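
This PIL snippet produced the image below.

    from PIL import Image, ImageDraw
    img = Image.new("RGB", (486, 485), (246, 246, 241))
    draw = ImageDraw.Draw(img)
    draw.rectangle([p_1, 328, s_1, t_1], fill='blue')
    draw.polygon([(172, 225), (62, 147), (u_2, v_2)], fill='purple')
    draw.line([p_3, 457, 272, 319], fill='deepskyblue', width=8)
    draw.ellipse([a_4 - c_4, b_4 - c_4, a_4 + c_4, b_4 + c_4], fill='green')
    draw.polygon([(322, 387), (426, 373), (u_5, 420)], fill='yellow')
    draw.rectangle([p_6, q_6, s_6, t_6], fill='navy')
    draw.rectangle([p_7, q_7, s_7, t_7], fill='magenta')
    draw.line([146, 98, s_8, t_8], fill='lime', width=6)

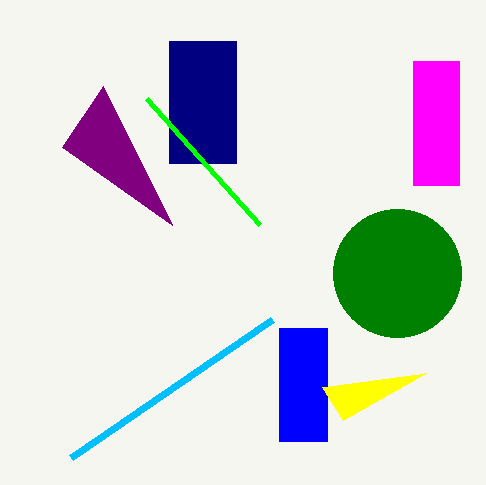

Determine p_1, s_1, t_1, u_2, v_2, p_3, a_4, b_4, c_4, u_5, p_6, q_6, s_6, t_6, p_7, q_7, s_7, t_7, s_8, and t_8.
p_1 = 279, s_1 = 327, t_1 = 441, u_2 = 103, v_2 = 86, p_3 = 71, a_4 = 397, b_4 = 273, c_4 = 64, u_5 = 343, p_6 = 169, q_6 = 41, s_6 = 236, t_6 = 163, p_7 = 413, q_7 = 61, s_7 = 459, t_7 = 185, s_8 = 259, t_8 = 224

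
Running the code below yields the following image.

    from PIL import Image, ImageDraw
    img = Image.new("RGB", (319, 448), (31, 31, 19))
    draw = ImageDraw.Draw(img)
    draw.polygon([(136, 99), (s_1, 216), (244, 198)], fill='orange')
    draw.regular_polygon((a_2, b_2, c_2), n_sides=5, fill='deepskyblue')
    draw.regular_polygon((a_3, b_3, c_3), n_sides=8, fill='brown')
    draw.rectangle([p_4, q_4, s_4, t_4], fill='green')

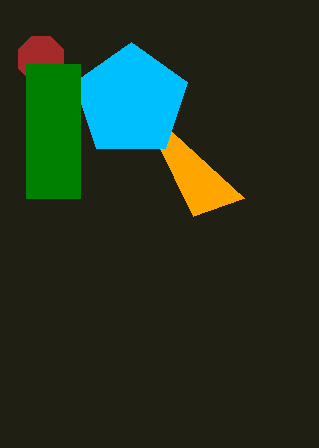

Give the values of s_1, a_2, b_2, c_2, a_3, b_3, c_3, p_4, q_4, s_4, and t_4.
s_1 = 193, a_2 = 131, b_2 = 101, c_2 = 59, a_3 = 41, b_3 = 59, c_3 = 24, p_4 = 26, q_4 = 64, s_4 = 80, t_4 = 198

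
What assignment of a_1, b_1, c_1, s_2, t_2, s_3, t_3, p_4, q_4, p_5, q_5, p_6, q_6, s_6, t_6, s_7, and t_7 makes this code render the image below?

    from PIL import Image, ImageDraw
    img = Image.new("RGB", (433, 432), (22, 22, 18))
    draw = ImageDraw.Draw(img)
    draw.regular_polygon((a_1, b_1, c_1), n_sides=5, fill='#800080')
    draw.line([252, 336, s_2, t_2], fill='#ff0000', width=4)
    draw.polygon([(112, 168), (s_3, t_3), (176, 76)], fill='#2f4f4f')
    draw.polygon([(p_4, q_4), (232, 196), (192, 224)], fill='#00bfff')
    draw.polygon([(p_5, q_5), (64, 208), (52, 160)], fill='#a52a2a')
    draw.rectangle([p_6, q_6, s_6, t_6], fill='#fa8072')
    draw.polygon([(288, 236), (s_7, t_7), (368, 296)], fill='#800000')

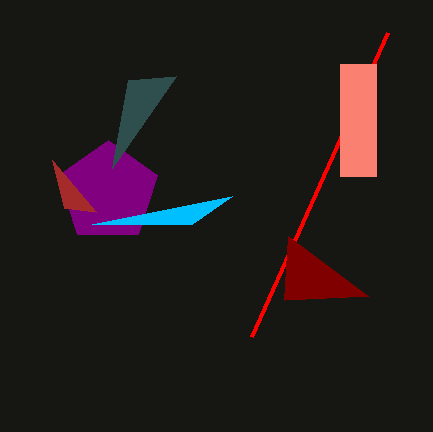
a_1 = 108
b_1 = 192
c_1 = 52
s_2 = 388
t_2 = 32
s_3 = 128
t_3 = 80
p_4 = 92
q_4 = 224
p_5 = 96
q_5 = 212
p_6 = 340
q_6 = 64
s_6 = 376
t_6 = 176
s_7 = 284
t_7 = 300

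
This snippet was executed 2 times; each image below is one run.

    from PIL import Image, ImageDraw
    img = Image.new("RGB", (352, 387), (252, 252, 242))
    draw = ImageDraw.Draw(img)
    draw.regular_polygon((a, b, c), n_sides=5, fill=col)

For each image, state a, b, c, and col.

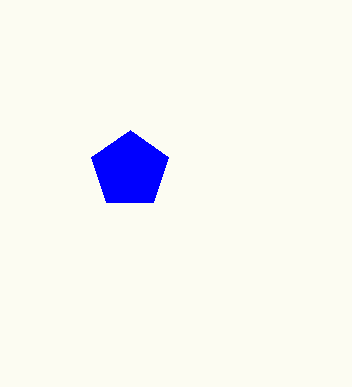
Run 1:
a = 130; b = 170; c = 40; col = 'blue'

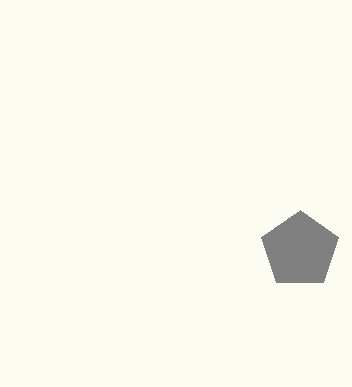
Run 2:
a = 300; b = 250; c = 40; col = 'gray'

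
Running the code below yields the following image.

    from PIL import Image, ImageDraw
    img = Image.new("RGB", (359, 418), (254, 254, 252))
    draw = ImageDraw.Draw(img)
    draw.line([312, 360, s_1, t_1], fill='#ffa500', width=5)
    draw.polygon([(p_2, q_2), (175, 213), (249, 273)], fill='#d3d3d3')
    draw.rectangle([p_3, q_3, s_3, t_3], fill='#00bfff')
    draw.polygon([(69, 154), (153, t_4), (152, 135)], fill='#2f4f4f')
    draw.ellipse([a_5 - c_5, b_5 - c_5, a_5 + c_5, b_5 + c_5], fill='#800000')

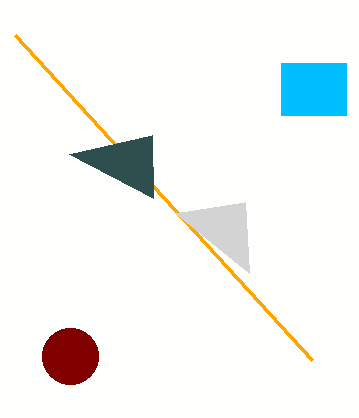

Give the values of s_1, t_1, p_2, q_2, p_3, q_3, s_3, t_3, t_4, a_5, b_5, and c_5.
s_1 = 15
t_1 = 35
p_2 = 245
q_2 = 202
p_3 = 281
q_3 = 63
s_3 = 346
t_3 = 115
t_4 = 198
a_5 = 70
b_5 = 356
c_5 = 28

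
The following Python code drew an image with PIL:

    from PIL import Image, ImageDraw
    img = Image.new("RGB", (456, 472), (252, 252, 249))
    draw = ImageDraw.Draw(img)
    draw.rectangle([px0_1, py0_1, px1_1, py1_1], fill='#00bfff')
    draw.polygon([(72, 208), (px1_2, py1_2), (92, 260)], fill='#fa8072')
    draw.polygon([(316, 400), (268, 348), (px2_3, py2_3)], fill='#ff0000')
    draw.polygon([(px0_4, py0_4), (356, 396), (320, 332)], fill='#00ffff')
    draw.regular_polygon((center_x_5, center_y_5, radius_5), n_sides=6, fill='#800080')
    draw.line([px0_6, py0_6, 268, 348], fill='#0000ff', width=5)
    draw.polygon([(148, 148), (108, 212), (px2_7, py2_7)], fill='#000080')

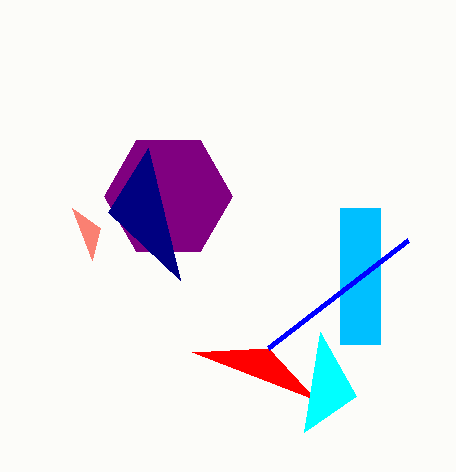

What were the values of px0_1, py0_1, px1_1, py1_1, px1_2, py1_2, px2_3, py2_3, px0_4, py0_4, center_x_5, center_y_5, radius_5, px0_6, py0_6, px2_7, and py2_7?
px0_1 = 340, py0_1 = 208, px1_1 = 380, py1_1 = 344, px1_2 = 100, py1_2 = 228, px2_3 = 192, py2_3 = 352, px0_4 = 304, py0_4 = 432, center_x_5 = 168, center_y_5 = 196, radius_5 = 64, px0_6 = 408, py0_6 = 240, px2_7 = 180, py2_7 = 280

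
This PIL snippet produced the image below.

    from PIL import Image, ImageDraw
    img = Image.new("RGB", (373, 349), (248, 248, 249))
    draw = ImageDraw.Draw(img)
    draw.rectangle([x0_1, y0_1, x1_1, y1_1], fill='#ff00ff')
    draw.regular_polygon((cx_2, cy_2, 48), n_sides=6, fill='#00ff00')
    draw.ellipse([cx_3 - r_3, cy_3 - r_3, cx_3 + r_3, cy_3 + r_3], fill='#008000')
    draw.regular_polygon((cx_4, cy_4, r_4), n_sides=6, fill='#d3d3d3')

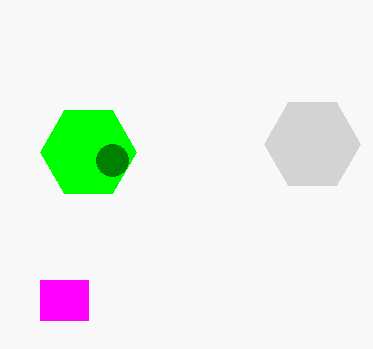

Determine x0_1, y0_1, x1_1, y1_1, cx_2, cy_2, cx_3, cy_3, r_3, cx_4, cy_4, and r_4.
x0_1 = 40, y0_1 = 280, x1_1 = 88, y1_1 = 320, cx_2 = 88, cy_2 = 152, cx_3 = 112, cy_3 = 160, r_3 = 16, cx_4 = 312, cy_4 = 144, r_4 = 48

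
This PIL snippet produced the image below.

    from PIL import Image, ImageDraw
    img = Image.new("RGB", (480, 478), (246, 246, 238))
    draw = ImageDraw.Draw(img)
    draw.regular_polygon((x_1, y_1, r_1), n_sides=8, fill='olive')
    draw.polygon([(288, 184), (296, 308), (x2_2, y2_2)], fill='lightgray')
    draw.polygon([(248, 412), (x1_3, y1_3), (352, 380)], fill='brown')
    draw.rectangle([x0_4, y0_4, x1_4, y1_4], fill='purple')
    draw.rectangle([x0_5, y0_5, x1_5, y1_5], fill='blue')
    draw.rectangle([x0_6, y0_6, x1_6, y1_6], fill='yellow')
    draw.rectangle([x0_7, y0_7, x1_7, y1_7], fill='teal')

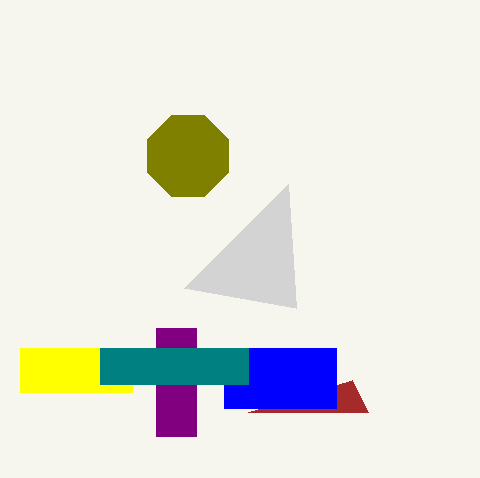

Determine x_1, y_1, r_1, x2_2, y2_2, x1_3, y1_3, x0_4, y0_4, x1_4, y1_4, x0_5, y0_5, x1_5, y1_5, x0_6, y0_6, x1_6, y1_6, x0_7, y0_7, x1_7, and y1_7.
x_1 = 188, y_1 = 156, r_1 = 44, x2_2 = 184, y2_2 = 288, x1_3 = 368, y1_3 = 412, x0_4 = 156, y0_4 = 328, x1_4 = 196, y1_4 = 436, x0_5 = 224, y0_5 = 348, x1_5 = 336, y1_5 = 408, x0_6 = 20, y0_6 = 348, x1_6 = 132, y1_6 = 392, x0_7 = 100, y0_7 = 348, x1_7 = 248, y1_7 = 384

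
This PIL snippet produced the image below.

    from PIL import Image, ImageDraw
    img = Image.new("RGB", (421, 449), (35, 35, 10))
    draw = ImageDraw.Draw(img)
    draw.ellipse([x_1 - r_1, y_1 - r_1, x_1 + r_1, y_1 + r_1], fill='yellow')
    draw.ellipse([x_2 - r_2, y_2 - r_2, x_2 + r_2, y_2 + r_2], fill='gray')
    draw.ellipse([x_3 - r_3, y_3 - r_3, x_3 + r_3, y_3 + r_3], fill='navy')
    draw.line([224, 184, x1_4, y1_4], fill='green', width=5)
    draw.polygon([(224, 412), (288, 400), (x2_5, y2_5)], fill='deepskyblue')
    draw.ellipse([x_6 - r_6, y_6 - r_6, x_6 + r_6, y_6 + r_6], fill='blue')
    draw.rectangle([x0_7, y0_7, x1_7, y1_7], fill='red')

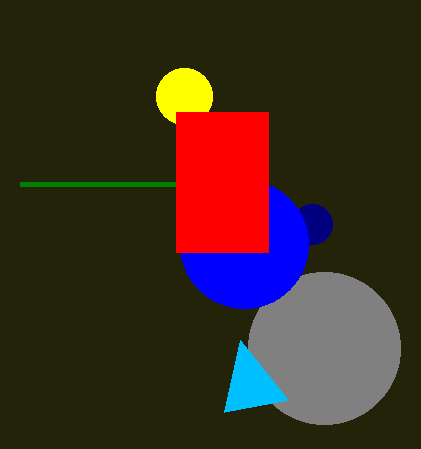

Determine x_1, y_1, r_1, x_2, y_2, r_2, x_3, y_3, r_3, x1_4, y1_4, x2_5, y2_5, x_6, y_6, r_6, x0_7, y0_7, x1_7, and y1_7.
x_1 = 184
y_1 = 96
r_1 = 28
x_2 = 324
y_2 = 348
r_2 = 76
x_3 = 312
y_3 = 224
r_3 = 20
x1_4 = 20
y1_4 = 184
x2_5 = 240
y2_5 = 340
x_6 = 244
y_6 = 244
r_6 = 64
x0_7 = 176
y0_7 = 112
x1_7 = 268
y1_7 = 252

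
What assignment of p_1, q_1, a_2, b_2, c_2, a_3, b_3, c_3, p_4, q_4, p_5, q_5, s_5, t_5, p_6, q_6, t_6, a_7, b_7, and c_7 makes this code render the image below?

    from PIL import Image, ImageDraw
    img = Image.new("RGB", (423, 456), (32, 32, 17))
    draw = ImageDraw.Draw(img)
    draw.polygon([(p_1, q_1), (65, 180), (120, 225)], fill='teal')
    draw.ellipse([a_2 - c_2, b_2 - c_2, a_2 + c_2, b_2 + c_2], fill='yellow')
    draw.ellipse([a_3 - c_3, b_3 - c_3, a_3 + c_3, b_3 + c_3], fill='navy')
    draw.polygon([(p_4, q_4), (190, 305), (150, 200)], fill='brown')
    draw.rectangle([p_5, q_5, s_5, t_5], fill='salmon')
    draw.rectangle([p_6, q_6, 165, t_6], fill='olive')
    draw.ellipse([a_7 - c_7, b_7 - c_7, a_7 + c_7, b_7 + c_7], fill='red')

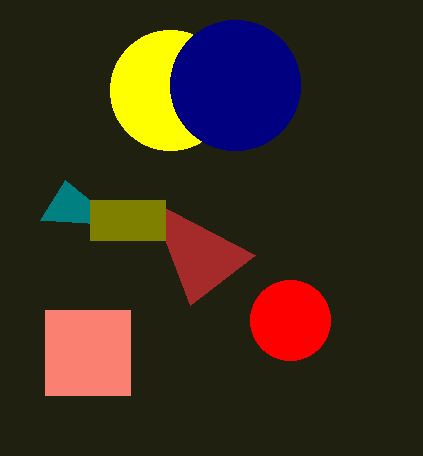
p_1 = 40, q_1 = 220, a_2 = 170, b_2 = 90, c_2 = 60, a_3 = 235, b_3 = 85, c_3 = 65, p_4 = 255, q_4 = 255, p_5 = 45, q_5 = 310, s_5 = 130, t_5 = 395, p_6 = 90, q_6 = 200, t_6 = 240, a_7 = 290, b_7 = 320, c_7 = 40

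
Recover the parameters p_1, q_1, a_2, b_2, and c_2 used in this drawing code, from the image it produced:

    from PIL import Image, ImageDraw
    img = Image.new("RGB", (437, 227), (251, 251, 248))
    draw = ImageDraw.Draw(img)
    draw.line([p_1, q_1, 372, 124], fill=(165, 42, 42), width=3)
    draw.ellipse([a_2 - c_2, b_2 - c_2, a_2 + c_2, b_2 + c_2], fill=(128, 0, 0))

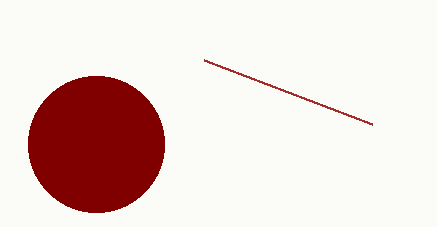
p_1 = 204
q_1 = 60
a_2 = 96
b_2 = 144
c_2 = 68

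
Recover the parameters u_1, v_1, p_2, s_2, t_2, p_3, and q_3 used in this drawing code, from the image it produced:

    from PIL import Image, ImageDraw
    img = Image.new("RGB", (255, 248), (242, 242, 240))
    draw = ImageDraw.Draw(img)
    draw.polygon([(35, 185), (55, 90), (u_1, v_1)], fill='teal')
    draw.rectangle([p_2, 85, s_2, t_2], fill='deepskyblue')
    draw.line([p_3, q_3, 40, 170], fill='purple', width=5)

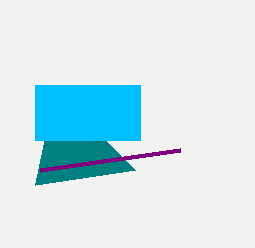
u_1 = 135, v_1 = 170, p_2 = 35, s_2 = 140, t_2 = 140, p_3 = 180, q_3 = 150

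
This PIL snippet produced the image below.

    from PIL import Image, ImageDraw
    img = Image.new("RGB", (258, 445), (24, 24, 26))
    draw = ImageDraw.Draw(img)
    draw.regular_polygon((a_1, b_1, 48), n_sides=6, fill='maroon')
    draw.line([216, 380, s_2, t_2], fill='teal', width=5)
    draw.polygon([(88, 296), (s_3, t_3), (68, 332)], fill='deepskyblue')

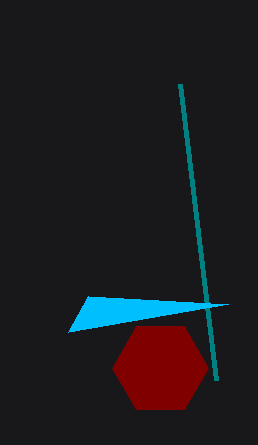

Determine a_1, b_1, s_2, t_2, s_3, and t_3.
a_1 = 160
b_1 = 368
s_2 = 180
t_2 = 84
s_3 = 228
t_3 = 304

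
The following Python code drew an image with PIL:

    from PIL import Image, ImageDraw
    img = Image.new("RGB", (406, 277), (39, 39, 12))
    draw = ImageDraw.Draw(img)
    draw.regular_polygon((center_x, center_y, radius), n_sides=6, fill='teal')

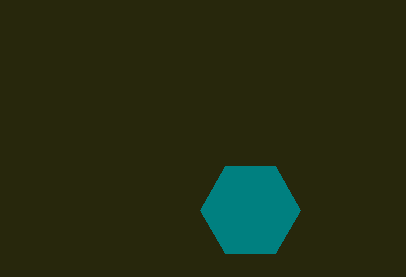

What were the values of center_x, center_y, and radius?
center_x = 250
center_y = 210
radius = 50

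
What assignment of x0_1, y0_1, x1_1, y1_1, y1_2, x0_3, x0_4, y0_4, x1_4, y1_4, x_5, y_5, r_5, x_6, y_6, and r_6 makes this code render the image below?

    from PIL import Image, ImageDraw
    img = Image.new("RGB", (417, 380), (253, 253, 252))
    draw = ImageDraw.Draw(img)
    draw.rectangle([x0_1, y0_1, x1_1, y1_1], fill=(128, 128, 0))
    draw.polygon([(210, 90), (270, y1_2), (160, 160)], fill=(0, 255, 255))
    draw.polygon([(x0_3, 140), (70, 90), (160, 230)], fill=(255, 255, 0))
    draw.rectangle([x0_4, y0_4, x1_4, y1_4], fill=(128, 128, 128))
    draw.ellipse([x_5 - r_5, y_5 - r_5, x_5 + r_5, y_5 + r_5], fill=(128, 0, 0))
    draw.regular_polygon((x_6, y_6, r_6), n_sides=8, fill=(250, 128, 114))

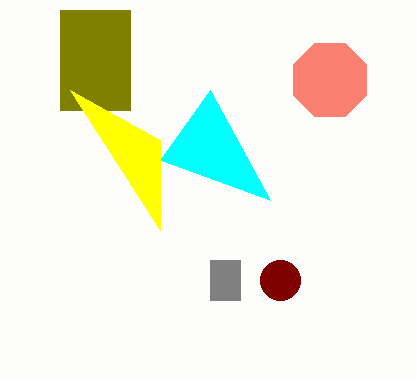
x0_1 = 60, y0_1 = 10, x1_1 = 130, y1_1 = 110, y1_2 = 200, x0_3 = 160, x0_4 = 210, y0_4 = 260, x1_4 = 240, y1_4 = 300, x_5 = 280, y_5 = 280, r_5 = 20, x_6 = 330, y_6 = 80, r_6 = 40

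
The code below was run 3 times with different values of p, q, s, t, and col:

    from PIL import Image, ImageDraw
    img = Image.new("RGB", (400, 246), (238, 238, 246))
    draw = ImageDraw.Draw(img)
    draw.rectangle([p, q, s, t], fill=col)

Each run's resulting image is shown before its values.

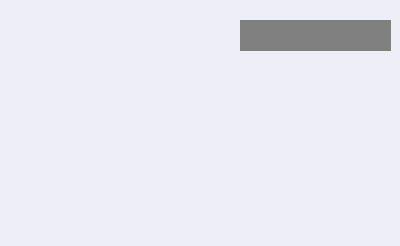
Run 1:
p = 240; q = 20; s = 390; t = 50; col = 'gray'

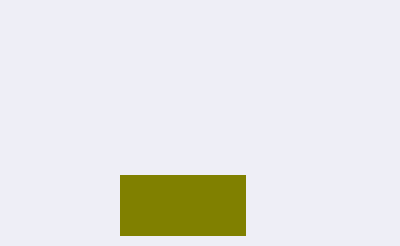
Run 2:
p = 120, q = 175, s = 245, t = 235, col = 'olive'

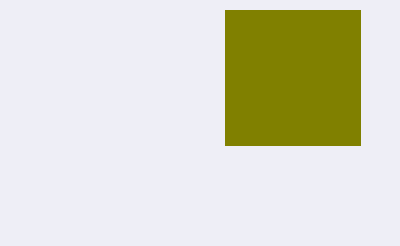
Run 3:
p = 225, q = 10, s = 360, t = 145, col = 'olive'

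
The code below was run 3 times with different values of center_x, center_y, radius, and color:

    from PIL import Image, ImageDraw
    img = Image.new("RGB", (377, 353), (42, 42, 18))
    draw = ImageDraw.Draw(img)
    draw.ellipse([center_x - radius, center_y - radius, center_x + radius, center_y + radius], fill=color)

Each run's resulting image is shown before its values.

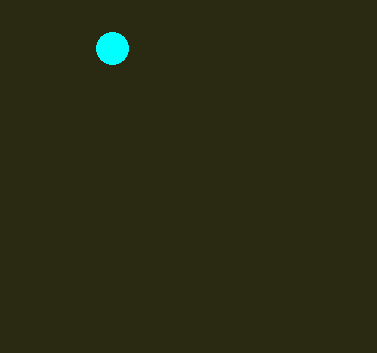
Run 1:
center_x = 112
center_y = 48
radius = 16
color = 'cyan'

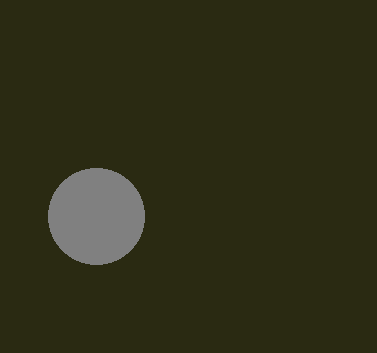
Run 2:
center_x = 96, center_y = 216, radius = 48, color = 'gray'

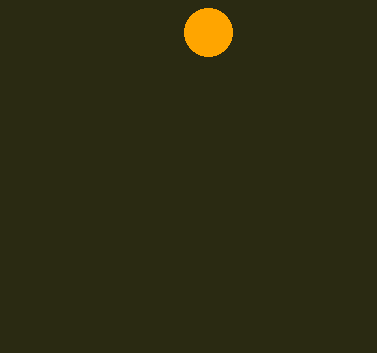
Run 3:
center_x = 208, center_y = 32, radius = 24, color = 'orange'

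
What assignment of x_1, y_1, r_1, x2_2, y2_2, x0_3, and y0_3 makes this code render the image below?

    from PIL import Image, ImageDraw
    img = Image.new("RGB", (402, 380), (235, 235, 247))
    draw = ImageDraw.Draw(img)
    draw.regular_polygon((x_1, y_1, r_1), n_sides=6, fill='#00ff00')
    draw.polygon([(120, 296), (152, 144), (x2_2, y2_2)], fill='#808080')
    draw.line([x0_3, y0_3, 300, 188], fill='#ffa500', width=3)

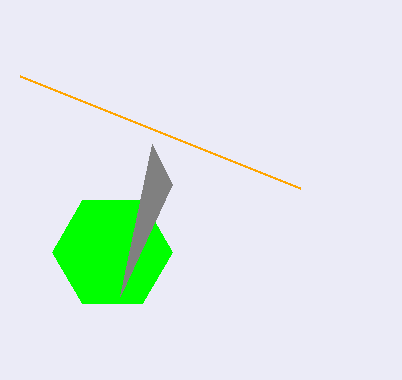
x_1 = 112
y_1 = 252
r_1 = 60
x2_2 = 172
y2_2 = 184
x0_3 = 20
y0_3 = 76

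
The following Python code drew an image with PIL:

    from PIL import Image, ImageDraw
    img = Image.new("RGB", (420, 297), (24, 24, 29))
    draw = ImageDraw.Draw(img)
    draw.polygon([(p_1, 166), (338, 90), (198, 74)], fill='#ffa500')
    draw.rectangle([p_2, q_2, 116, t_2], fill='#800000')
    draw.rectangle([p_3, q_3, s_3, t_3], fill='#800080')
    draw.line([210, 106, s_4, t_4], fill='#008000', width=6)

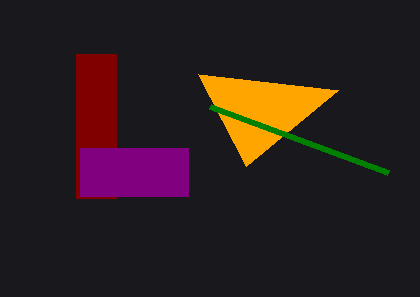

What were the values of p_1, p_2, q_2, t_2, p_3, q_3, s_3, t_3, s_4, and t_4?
p_1 = 246, p_2 = 76, q_2 = 54, t_2 = 198, p_3 = 80, q_3 = 148, s_3 = 188, t_3 = 196, s_4 = 388, t_4 = 172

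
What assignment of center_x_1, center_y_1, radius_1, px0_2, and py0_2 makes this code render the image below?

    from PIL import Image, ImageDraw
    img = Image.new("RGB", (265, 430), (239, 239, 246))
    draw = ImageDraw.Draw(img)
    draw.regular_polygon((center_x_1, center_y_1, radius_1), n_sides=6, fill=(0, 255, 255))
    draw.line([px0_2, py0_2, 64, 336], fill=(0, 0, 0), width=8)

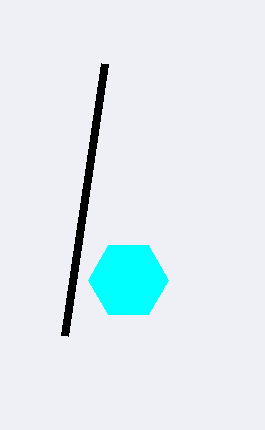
center_x_1 = 128, center_y_1 = 280, radius_1 = 40, px0_2 = 104, py0_2 = 64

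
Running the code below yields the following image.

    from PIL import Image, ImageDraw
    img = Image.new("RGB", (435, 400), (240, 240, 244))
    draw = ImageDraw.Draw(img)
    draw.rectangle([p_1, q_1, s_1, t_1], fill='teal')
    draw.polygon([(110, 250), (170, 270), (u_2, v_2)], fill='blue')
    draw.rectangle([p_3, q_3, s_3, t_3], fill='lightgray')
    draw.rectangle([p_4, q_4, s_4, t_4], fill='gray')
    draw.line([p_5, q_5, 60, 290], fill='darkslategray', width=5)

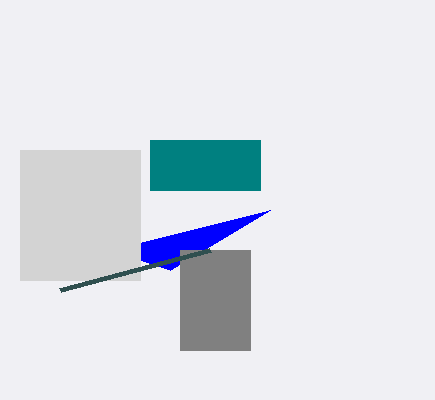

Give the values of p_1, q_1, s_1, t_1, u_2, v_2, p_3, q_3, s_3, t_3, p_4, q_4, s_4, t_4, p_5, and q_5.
p_1 = 150; q_1 = 140; s_1 = 260; t_1 = 190; u_2 = 270; v_2 = 210; p_3 = 20; q_3 = 150; s_3 = 140; t_3 = 280; p_4 = 180; q_4 = 250; s_4 = 250; t_4 = 350; p_5 = 210; q_5 = 250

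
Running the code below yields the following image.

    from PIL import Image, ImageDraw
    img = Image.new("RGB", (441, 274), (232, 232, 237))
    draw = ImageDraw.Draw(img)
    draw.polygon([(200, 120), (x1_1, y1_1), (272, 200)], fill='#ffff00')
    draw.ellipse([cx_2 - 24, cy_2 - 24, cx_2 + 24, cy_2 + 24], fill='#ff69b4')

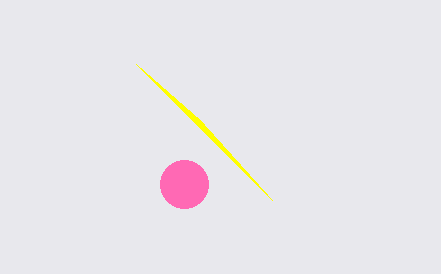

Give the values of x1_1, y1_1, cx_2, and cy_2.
x1_1 = 136, y1_1 = 64, cx_2 = 184, cy_2 = 184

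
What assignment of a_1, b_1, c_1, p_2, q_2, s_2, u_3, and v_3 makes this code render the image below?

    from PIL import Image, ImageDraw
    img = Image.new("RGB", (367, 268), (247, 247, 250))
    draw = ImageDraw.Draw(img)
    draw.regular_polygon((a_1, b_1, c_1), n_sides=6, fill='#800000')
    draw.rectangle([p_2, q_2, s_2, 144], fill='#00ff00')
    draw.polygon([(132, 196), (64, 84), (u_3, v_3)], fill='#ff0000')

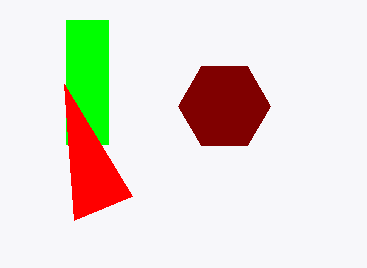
a_1 = 224; b_1 = 106; c_1 = 46; p_2 = 66; q_2 = 20; s_2 = 108; u_3 = 74; v_3 = 220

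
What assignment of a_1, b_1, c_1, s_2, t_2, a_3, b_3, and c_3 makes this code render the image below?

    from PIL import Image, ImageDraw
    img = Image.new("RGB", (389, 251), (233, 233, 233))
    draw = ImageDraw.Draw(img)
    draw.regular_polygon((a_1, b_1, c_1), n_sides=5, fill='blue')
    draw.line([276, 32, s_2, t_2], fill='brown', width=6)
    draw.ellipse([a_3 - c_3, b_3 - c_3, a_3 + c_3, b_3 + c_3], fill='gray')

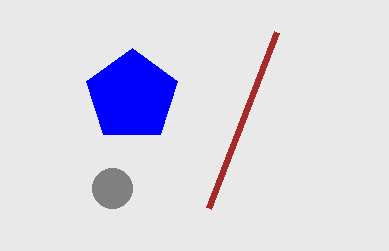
a_1 = 132; b_1 = 96; c_1 = 48; s_2 = 208; t_2 = 208; a_3 = 112; b_3 = 188; c_3 = 20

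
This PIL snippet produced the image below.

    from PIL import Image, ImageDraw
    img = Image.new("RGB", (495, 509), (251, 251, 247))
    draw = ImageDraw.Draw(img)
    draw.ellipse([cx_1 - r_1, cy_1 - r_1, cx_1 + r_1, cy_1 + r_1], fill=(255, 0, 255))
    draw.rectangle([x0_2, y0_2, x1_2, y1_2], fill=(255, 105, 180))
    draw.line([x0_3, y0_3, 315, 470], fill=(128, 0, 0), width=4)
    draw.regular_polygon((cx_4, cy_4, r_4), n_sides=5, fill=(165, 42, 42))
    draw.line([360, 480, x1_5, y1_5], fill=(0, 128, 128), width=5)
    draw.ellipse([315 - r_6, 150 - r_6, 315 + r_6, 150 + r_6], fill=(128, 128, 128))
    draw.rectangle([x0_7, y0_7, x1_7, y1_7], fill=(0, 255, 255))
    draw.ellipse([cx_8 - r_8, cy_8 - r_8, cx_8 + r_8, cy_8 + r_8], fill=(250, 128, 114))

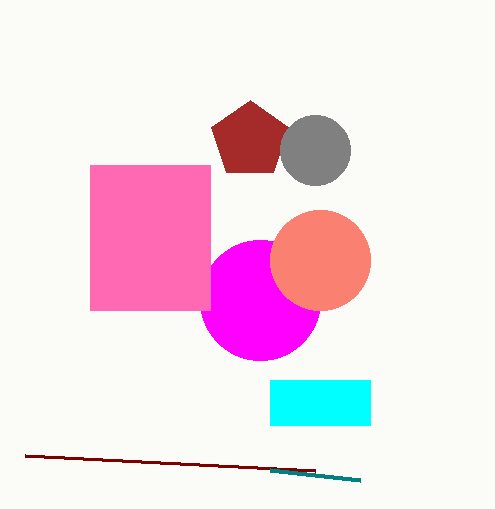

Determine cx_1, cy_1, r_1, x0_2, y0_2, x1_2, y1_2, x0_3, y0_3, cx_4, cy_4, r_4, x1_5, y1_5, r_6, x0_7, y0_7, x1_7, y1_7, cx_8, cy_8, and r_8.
cx_1 = 260; cy_1 = 300; r_1 = 60; x0_2 = 90; y0_2 = 165; x1_2 = 210; y1_2 = 310; x0_3 = 25; y0_3 = 455; cx_4 = 250; cy_4 = 140; r_4 = 40; x1_5 = 270; y1_5 = 470; r_6 = 35; x0_7 = 270; y0_7 = 380; x1_7 = 370; y1_7 = 425; cx_8 = 320; cy_8 = 260; r_8 = 50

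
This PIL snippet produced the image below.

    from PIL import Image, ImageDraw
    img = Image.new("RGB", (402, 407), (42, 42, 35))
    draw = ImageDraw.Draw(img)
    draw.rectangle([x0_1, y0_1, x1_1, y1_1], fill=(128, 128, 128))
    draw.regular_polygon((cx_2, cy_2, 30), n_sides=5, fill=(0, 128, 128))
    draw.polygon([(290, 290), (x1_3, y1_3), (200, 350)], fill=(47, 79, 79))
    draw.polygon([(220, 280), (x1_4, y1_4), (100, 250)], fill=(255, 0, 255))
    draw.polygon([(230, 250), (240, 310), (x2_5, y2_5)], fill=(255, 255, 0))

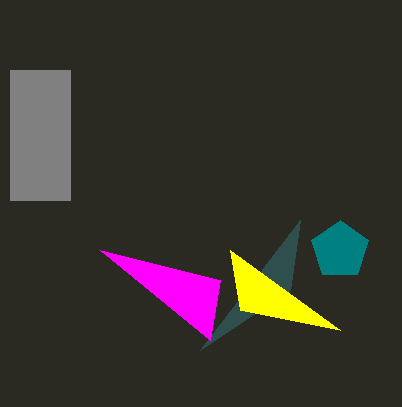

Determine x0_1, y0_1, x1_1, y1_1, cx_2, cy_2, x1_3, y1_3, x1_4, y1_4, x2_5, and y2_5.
x0_1 = 10
y0_1 = 70
x1_1 = 70
y1_1 = 200
cx_2 = 340
cy_2 = 250
x1_3 = 300
y1_3 = 220
x1_4 = 210
y1_4 = 340
x2_5 = 340
y2_5 = 330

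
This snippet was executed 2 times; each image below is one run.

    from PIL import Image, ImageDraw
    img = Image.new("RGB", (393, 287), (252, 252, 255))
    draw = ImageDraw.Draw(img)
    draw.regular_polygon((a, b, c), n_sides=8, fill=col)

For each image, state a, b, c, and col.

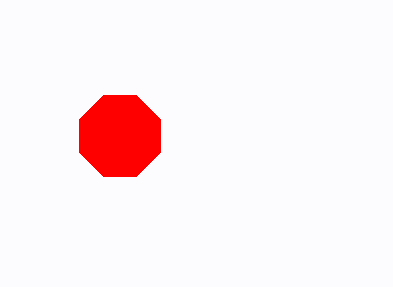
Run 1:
a = 120; b = 136; c = 44; col = 'red'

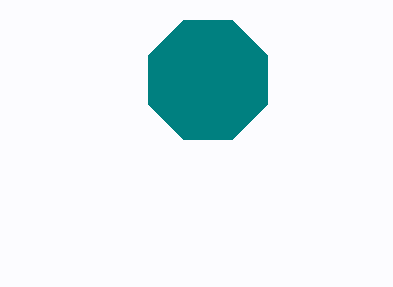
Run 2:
a = 208, b = 80, c = 64, col = 'teal'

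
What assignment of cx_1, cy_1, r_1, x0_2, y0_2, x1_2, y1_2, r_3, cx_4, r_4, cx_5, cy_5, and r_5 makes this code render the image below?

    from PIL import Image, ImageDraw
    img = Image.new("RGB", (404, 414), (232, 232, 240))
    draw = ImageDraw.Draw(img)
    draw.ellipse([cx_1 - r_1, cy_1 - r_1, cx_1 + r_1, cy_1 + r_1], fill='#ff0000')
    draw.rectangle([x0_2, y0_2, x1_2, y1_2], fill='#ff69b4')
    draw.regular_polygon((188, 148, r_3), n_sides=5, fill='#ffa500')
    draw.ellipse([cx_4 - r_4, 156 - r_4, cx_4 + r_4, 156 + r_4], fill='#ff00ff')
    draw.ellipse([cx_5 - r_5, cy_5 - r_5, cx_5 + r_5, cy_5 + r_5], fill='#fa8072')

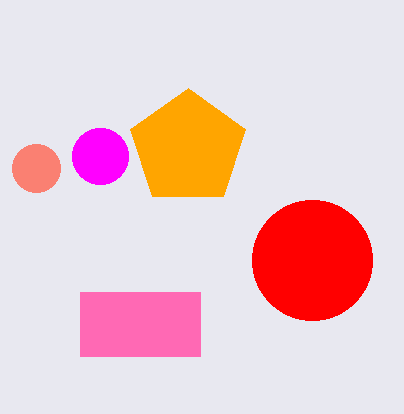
cx_1 = 312, cy_1 = 260, r_1 = 60, x0_2 = 80, y0_2 = 292, x1_2 = 200, y1_2 = 356, r_3 = 60, cx_4 = 100, r_4 = 28, cx_5 = 36, cy_5 = 168, r_5 = 24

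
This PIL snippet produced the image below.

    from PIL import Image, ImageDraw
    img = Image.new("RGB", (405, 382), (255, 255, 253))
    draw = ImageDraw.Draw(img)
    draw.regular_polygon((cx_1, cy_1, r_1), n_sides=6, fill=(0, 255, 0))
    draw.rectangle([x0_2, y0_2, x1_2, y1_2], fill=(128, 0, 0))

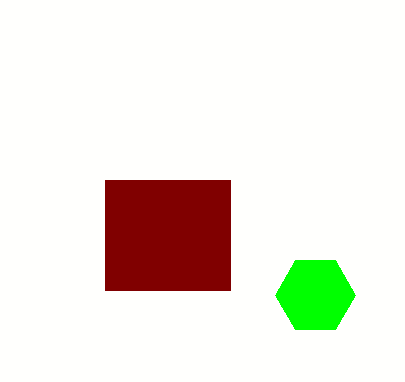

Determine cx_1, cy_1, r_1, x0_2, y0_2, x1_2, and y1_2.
cx_1 = 315
cy_1 = 295
r_1 = 40
x0_2 = 105
y0_2 = 180
x1_2 = 230
y1_2 = 290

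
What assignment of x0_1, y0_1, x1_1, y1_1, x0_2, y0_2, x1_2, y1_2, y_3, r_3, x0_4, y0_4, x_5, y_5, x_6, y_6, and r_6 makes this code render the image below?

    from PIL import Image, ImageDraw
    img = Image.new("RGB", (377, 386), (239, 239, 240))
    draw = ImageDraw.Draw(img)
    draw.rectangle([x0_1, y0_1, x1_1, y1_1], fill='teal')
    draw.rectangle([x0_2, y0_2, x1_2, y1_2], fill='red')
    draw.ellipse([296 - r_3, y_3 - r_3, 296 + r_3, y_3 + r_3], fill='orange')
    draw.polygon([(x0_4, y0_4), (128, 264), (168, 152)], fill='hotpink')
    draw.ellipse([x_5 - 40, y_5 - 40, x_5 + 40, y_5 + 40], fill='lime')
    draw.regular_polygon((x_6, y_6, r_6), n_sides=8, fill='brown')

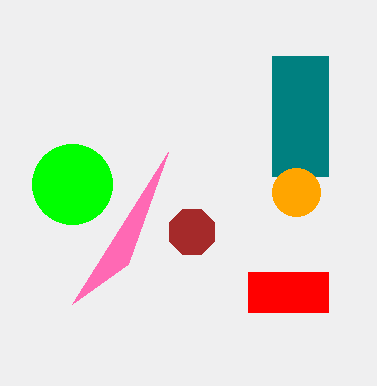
x0_1 = 272, y0_1 = 56, x1_1 = 328, y1_1 = 176, x0_2 = 248, y0_2 = 272, x1_2 = 328, y1_2 = 312, y_3 = 192, r_3 = 24, x0_4 = 72, y0_4 = 304, x_5 = 72, y_5 = 184, x_6 = 192, y_6 = 232, r_6 = 24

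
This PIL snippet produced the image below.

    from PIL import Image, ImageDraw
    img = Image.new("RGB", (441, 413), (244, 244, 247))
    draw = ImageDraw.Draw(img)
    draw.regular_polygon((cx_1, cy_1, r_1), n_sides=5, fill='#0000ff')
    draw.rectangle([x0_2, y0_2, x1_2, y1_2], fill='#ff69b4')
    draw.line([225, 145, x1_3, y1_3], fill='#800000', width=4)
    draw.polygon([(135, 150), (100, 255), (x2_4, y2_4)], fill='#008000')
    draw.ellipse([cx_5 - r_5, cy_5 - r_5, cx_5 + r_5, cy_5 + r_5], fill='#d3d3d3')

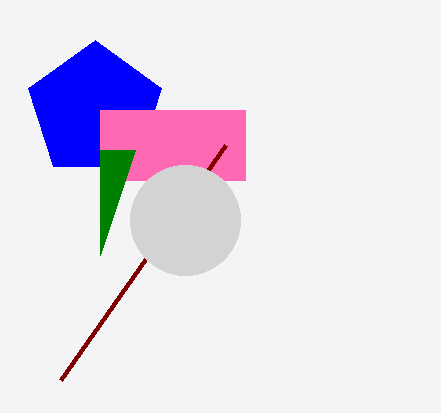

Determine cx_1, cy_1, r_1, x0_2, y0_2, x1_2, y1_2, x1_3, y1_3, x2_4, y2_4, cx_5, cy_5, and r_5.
cx_1 = 95; cy_1 = 110; r_1 = 70; x0_2 = 100; y0_2 = 110; x1_2 = 245; y1_2 = 180; x1_3 = 60; y1_3 = 380; x2_4 = 100; y2_4 = 150; cx_5 = 185; cy_5 = 220; r_5 = 55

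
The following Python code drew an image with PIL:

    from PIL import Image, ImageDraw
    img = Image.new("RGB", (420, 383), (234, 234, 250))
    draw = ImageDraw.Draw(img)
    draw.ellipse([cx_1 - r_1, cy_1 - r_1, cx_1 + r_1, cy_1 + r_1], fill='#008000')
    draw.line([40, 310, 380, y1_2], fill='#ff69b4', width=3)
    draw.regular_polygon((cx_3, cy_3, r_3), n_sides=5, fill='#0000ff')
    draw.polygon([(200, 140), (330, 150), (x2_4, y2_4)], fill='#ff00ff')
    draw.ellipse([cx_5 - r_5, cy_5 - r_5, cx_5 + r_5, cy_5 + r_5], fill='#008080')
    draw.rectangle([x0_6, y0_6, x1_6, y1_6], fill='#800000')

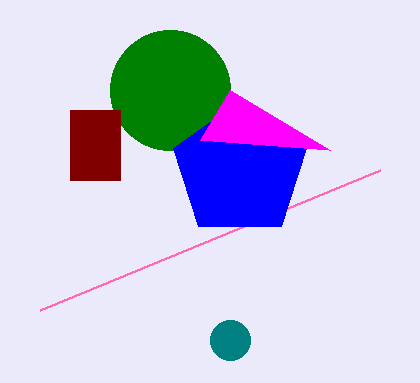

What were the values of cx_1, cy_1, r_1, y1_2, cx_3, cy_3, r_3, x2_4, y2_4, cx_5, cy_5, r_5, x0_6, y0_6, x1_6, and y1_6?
cx_1 = 170
cy_1 = 90
r_1 = 60
y1_2 = 170
cx_3 = 240
cy_3 = 170
r_3 = 70
x2_4 = 230
y2_4 = 90
cx_5 = 230
cy_5 = 340
r_5 = 20
x0_6 = 70
y0_6 = 110
x1_6 = 120
y1_6 = 180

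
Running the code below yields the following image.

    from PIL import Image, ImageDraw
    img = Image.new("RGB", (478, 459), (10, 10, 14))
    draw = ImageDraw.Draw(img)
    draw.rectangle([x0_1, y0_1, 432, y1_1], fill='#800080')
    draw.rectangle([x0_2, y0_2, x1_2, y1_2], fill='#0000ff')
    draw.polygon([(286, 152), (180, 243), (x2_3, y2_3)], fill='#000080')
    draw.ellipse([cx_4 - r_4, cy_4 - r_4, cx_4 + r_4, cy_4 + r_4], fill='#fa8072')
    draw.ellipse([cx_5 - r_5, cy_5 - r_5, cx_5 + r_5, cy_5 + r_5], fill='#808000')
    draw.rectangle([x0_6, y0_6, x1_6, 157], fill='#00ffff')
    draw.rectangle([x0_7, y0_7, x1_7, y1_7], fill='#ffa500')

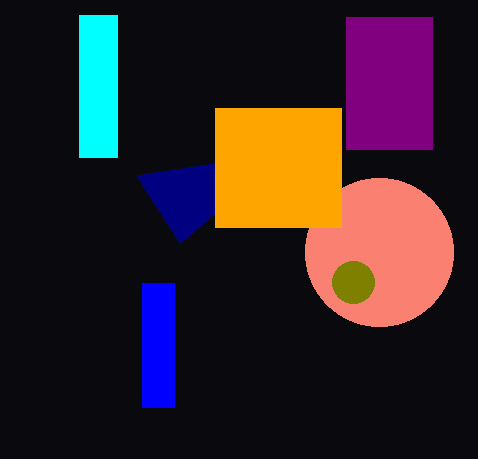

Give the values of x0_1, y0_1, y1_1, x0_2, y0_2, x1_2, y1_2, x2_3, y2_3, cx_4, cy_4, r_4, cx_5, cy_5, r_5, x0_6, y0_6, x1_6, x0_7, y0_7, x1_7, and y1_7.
x0_1 = 346, y0_1 = 17, y1_1 = 149, x0_2 = 142, y0_2 = 283, x1_2 = 174, y1_2 = 407, x2_3 = 136, y2_3 = 175, cx_4 = 379, cy_4 = 252, r_4 = 74, cx_5 = 353, cy_5 = 282, r_5 = 21, x0_6 = 79, y0_6 = 15, x1_6 = 117, x0_7 = 215, y0_7 = 108, x1_7 = 341, y1_7 = 227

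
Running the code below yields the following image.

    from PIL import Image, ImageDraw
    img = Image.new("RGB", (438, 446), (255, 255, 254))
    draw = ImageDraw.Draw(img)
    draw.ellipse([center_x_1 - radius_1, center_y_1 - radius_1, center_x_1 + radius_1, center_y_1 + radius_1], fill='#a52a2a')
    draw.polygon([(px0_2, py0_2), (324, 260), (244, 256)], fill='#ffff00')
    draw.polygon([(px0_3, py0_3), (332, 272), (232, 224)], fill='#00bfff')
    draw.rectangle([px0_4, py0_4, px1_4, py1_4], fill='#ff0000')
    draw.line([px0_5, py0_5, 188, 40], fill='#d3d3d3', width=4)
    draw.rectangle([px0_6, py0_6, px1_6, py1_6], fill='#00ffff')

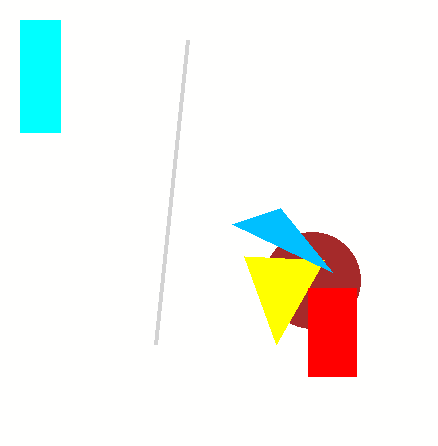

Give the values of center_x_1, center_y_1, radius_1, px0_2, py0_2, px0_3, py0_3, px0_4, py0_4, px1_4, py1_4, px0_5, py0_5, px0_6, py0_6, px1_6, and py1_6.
center_x_1 = 312; center_y_1 = 280; radius_1 = 48; px0_2 = 276; py0_2 = 344; px0_3 = 280; py0_3 = 208; px0_4 = 308; py0_4 = 288; px1_4 = 356; py1_4 = 376; px0_5 = 156; py0_5 = 344; px0_6 = 20; py0_6 = 20; px1_6 = 60; py1_6 = 132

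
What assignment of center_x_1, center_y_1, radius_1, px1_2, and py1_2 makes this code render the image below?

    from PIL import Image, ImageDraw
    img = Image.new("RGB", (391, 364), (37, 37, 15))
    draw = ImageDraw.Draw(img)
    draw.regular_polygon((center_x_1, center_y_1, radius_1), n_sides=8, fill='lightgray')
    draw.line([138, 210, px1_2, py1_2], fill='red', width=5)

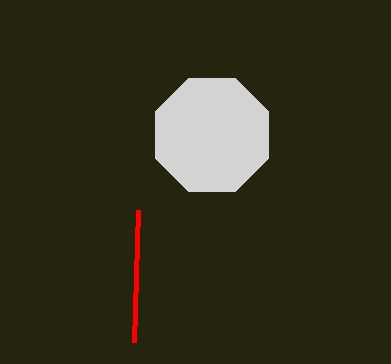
center_x_1 = 212
center_y_1 = 135
radius_1 = 61
px1_2 = 134
py1_2 = 342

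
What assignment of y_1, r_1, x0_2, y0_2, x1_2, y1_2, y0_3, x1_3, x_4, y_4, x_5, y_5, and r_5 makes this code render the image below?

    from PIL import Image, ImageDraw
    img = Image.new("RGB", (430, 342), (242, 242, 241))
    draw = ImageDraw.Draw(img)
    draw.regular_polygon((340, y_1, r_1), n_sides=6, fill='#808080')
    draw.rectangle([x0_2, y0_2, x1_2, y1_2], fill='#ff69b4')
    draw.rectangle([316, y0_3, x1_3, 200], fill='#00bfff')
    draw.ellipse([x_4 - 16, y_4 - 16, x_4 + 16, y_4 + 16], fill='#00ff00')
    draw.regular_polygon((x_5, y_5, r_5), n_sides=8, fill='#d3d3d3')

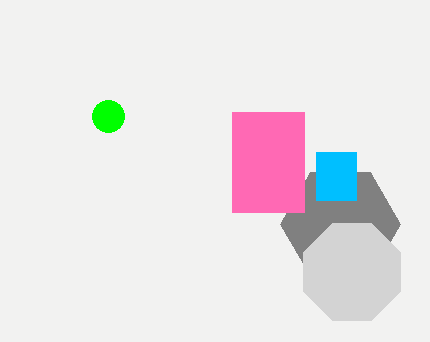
y_1 = 224; r_1 = 60; x0_2 = 232; y0_2 = 112; x1_2 = 304; y1_2 = 212; y0_3 = 152; x1_3 = 356; x_4 = 108; y_4 = 116; x_5 = 352; y_5 = 272; r_5 = 52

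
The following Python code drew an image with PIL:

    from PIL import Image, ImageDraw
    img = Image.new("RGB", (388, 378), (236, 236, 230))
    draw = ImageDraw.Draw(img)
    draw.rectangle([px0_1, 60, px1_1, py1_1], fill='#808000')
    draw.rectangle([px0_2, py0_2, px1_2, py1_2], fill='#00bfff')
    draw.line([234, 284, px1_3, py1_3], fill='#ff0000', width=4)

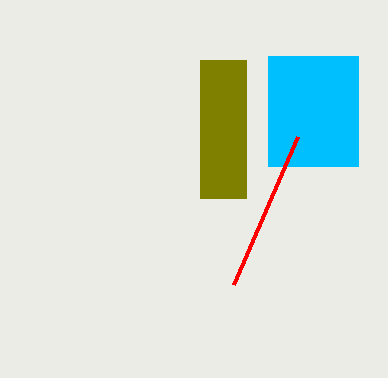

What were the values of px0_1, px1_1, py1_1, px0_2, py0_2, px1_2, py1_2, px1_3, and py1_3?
px0_1 = 200
px1_1 = 246
py1_1 = 198
px0_2 = 268
py0_2 = 56
px1_2 = 358
py1_2 = 166
px1_3 = 298
py1_3 = 136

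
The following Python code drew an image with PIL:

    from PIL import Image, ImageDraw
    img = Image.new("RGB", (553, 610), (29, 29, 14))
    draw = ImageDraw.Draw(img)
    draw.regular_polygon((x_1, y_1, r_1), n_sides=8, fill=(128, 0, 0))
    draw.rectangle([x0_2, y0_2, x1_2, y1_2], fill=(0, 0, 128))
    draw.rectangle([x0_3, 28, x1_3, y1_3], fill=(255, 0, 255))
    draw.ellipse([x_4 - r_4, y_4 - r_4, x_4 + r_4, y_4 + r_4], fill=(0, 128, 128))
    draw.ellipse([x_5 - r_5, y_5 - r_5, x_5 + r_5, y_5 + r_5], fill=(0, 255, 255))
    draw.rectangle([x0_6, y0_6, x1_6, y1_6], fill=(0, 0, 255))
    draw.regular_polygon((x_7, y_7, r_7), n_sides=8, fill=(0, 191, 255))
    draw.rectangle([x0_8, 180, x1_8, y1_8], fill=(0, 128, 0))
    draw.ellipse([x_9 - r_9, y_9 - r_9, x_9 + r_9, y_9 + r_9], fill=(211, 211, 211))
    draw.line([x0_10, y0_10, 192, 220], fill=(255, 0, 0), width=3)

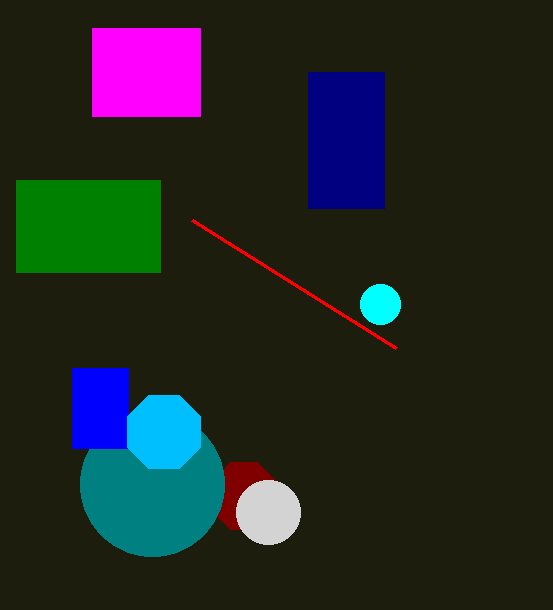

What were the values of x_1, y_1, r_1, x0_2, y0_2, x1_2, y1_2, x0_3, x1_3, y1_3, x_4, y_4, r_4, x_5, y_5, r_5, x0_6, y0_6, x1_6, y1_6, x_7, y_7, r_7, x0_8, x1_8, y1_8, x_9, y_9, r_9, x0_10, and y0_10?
x_1 = 244
y_1 = 496
r_1 = 36
x0_2 = 308
y0_2 = 72
x1_2 = 384
y1_2 = 208
x0_3 = 92
x1_3 = 200
y1_3 = 116
x_4 = 152
y_4 = 484
r_4 = 72
x_5 = 380
y_5 = 304
r_5 = 20
x0_6 = 72
y0_6 = 368
x1_6 = 128
y1_6 = 448
x_7 = 164
y_7 = 432
r_7 = 40
x0_8 = 16
x1_8 = 160
y1_8 = 272
x_9 = 268
y_9 = 512
r_9 = 32
x0_10 = 396
y0_10 = 348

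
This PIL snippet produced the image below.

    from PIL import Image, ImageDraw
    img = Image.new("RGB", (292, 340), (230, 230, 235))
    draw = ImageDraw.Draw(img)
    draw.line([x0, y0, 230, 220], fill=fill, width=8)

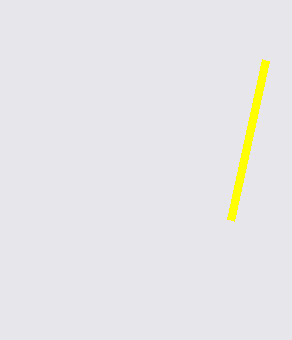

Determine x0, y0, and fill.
x0 = 265
y0 = 60
fill = 'yellow'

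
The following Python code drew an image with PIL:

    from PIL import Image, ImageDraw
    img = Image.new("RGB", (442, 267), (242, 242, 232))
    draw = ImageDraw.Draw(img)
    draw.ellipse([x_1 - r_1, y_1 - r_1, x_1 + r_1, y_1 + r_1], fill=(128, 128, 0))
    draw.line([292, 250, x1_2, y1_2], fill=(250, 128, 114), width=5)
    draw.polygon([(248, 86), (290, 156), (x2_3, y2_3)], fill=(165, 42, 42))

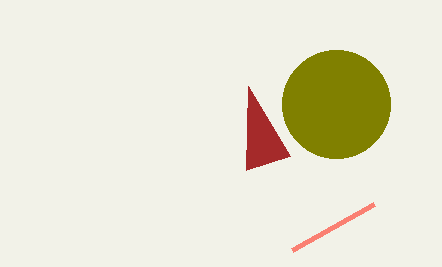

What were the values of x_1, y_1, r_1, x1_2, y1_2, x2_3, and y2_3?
x_1 = 336; y_1 = 104; r_1 = 54; x1_2 = 374; y1_2 = 204; x2_3 = 246; y2_3 = 170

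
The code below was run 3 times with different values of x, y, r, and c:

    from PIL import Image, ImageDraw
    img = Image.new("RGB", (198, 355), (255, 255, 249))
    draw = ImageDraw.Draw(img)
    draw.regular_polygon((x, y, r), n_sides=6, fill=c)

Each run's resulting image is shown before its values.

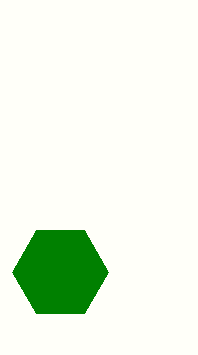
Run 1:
x = 60
y = 272
r = 48
c = 'green'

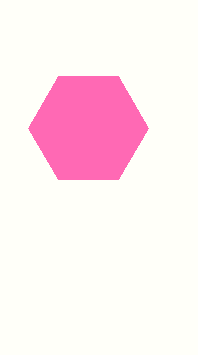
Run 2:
x = 88; y = 128; r = 60; c = 'hotpink'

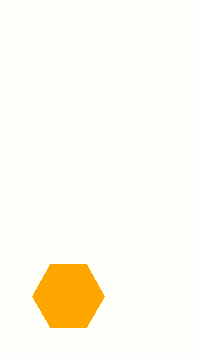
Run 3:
x = 68; y = 296; r = 36; c = 'orange'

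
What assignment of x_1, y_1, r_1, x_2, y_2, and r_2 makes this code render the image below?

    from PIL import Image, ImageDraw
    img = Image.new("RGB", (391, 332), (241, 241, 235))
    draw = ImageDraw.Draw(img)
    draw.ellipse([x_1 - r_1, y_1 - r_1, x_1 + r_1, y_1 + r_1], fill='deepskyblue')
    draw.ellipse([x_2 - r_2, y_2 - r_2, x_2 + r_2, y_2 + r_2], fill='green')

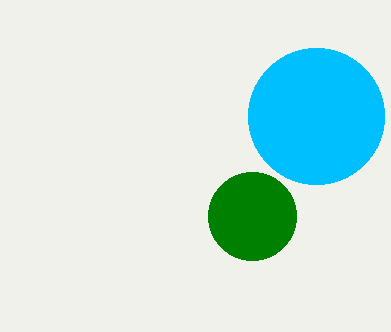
x_1 = 316; y_1 = 116; r_1 = 68; x_2 = 252; y_2 = 216; r_2 = 44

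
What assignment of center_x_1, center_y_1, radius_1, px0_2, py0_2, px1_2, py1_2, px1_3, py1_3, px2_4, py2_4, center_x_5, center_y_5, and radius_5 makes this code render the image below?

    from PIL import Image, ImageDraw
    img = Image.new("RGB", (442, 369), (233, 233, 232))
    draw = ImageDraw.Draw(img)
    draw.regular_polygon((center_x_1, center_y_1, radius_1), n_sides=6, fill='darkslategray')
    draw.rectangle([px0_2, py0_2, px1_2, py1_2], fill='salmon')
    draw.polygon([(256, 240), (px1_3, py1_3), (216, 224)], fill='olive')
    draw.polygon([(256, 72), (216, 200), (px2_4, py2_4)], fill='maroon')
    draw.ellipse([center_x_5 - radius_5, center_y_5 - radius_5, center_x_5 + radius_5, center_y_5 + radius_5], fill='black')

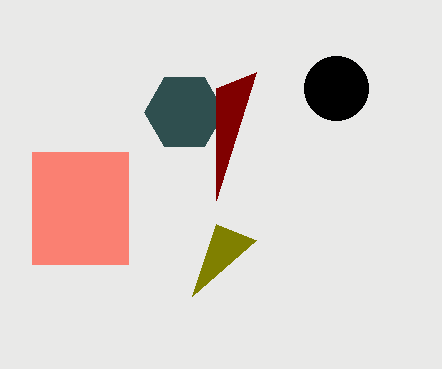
center_x_1 = 184; center_y_1 = 112; radius_1 = 40; px0_2 = 32; py0_2 = 152; px1_2 = 128; py1_2 = 264; px1_3 = 192; py1_3 = 296; px2_4 = 216; py2_4 = 88; center_x_5 = 336; center_y_5 = 88; radius_5 = 32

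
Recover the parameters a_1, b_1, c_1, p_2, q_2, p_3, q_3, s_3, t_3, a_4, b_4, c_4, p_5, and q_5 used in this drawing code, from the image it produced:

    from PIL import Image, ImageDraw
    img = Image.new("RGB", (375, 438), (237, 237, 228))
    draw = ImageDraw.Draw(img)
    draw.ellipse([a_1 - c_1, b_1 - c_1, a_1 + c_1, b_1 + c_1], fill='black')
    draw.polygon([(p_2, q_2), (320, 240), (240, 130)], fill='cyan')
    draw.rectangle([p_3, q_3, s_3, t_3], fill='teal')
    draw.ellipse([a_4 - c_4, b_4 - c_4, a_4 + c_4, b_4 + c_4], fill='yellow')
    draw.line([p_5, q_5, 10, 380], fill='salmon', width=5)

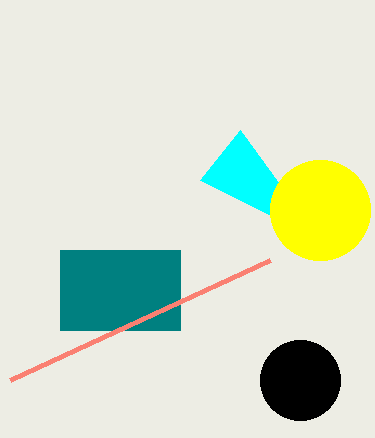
a_1 = 300; b_1 = 380; c_1 = 40; p_2 = 200; q_2 = 180; p_3 = 60; q_3 = 250; s_3 = 180; t_3 = 330; a_4 = 320; b_4 = 210; c_4 = 50; p_5 = 270; q_5 = 260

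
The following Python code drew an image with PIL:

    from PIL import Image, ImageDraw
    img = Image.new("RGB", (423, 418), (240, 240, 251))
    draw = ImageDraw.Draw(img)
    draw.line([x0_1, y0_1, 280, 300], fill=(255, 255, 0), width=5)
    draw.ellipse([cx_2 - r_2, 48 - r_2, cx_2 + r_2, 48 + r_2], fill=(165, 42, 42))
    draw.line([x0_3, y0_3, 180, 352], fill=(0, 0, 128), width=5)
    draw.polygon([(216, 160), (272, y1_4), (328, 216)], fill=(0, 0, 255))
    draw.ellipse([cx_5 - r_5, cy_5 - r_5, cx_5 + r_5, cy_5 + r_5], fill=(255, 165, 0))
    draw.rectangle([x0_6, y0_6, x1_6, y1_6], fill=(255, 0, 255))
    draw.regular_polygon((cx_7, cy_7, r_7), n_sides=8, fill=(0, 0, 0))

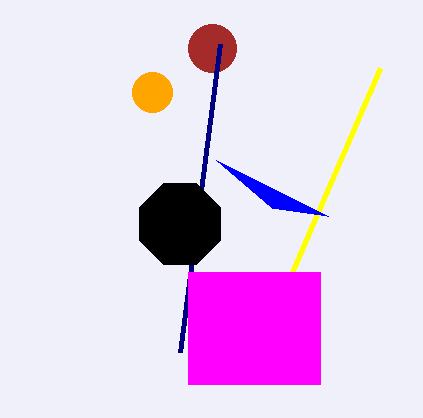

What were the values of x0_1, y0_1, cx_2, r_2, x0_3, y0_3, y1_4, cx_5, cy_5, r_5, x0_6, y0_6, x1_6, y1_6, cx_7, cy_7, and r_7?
x0_1 = 380; y0_1 = 68; cx_2 = 212; r_2 = 24; x0_3 = 220; y0_3 = 44; y1_4 = 208; cx_5 = 152; cy_5 = 92; r_5 = 20; x0_6 = 188; y0_6 = 272; x1_6 = 320; y1_6 = 384; cx_7 = 180; cy_7 = 224; r_7 = 44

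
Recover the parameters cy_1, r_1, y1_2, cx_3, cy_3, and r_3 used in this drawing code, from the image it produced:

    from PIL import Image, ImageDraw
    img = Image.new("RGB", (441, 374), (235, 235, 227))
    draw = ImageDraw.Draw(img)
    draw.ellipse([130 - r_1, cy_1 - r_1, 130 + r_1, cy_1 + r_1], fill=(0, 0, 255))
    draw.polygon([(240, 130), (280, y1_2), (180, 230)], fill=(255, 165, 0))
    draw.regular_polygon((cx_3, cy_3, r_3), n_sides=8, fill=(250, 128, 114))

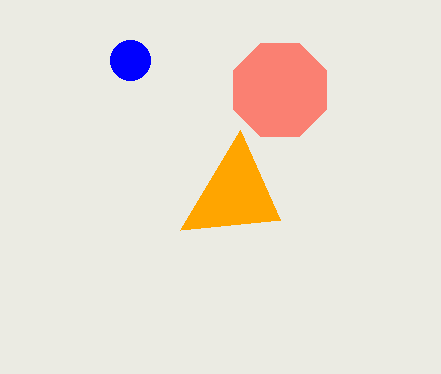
cy_1 = 60; r_1 = 20; y1_2 = 220; cx_3 = 280; cy_3 = 90; r_3 = 50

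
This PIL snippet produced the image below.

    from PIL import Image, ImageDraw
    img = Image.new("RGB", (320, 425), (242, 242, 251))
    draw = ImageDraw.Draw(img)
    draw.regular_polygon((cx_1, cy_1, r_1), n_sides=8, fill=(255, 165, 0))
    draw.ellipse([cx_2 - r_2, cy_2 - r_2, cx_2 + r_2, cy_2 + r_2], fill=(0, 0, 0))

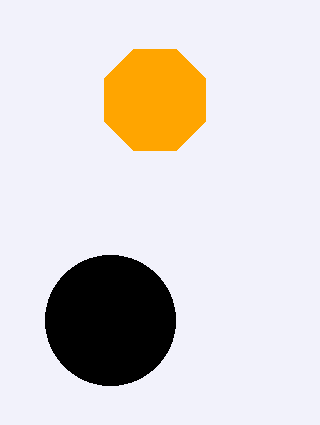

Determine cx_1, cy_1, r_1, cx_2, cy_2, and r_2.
cx_1 = 155, cy_1 = 100, r_1 = 55, cx_2 = 110, cy_2 = 320, r_2 = 65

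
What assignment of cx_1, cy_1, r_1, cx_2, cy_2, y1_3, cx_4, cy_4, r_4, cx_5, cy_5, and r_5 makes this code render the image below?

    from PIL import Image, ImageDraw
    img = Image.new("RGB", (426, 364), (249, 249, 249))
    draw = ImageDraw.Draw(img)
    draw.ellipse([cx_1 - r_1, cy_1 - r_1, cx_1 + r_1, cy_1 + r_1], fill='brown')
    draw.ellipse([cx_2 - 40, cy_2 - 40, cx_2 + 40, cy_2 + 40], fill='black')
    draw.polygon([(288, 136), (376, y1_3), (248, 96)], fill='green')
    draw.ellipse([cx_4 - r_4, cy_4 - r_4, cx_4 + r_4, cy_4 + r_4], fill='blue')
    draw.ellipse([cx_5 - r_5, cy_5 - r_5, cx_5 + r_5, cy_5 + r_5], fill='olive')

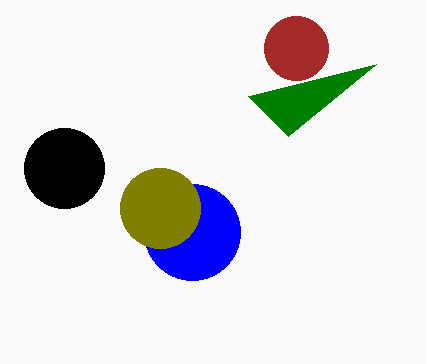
cx_1 = 296; cy_1 = 48; r_1 = 32; cx_2 = 64; cy_2 = 168; y1_3 = 64; cx_4 = 192; cy_4 = 232; r_4 = 48; cx_5 = 160; cy_5 = 208; r_5 = 40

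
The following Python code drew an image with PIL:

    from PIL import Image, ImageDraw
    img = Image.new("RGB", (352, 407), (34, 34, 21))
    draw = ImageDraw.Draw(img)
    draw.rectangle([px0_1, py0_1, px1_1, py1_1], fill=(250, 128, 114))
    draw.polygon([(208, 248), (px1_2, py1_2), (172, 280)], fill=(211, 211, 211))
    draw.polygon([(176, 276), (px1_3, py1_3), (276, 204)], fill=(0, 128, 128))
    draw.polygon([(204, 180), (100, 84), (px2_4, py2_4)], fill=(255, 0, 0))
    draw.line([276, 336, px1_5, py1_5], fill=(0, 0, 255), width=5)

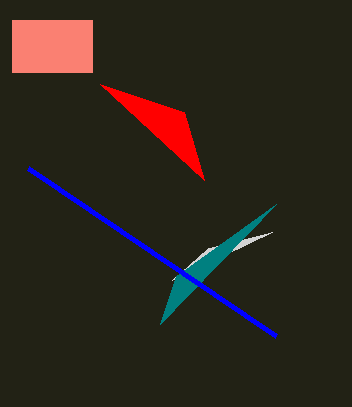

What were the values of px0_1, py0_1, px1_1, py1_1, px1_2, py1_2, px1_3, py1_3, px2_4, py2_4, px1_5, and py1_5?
px0_1 = 12; py0_1 = 20; px1_1 = 92; py1_1 = 72; px1_2 = 272; py1_2 = 232; px1_3 = 160; py1_3 = 324; px2_4 = 184; py2_4 = 112; px1_5 = 28; py1_5 = 168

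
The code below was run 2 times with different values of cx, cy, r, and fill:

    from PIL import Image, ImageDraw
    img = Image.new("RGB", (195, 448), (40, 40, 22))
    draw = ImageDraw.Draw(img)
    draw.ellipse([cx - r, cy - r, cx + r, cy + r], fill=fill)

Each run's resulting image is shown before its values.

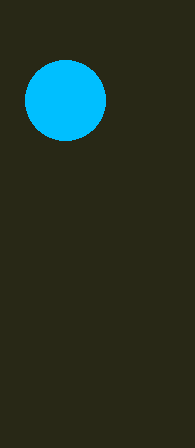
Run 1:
cx = 65
cy = 100
r = 40
fill = 'deepskyblue'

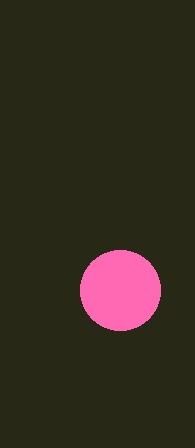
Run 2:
cx = 120, cy = 290, r = 40, fill = 'hotpink'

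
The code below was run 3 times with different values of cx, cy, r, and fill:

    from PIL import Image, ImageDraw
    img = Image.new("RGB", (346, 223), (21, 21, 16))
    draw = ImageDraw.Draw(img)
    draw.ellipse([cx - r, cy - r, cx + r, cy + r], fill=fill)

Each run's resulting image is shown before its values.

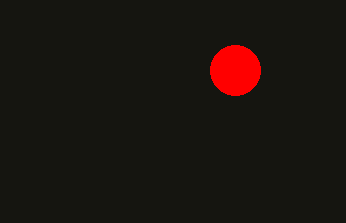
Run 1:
cx = 235, cy = 70, r = 25, fill = 'red'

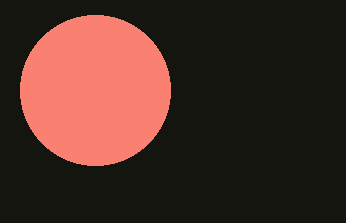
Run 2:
cx = 95
cy = 90
r = 75
fill = 'salmon'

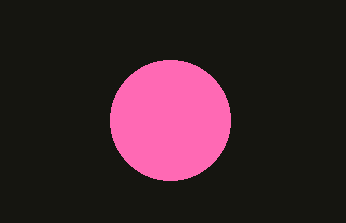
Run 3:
cx = 170
cy = 120
r = 60
fill = 'hotpink'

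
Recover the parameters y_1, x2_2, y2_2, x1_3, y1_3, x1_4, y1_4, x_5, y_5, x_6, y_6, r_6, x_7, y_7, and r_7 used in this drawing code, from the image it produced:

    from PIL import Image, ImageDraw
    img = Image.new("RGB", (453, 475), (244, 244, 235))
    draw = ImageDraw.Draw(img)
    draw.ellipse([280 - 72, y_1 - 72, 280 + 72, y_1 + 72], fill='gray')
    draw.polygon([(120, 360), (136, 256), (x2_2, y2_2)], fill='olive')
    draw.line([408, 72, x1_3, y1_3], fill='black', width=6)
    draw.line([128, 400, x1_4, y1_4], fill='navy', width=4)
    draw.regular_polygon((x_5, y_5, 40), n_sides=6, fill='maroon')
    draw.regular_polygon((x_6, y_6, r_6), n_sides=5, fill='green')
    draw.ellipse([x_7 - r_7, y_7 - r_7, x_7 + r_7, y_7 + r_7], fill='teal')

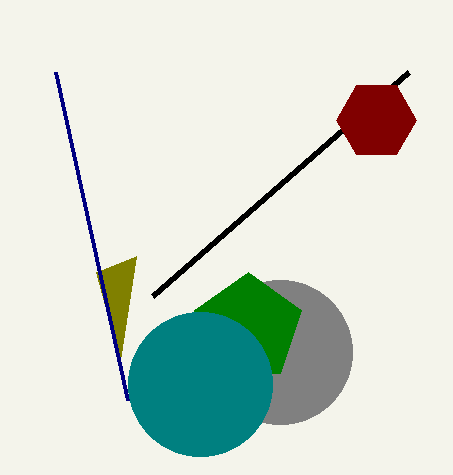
y_1 = 352
x2_2 = 96
y2_2 = 272
x1_3 = 152
y1_3 = 296
x1_4 = 56
y1_4 = 72
x_5 = 376
y_5 = 120
x_6 = 248
y_6 = 328
r_6 = 56
x_7 = 200
y_7 = 384
r_7 = 72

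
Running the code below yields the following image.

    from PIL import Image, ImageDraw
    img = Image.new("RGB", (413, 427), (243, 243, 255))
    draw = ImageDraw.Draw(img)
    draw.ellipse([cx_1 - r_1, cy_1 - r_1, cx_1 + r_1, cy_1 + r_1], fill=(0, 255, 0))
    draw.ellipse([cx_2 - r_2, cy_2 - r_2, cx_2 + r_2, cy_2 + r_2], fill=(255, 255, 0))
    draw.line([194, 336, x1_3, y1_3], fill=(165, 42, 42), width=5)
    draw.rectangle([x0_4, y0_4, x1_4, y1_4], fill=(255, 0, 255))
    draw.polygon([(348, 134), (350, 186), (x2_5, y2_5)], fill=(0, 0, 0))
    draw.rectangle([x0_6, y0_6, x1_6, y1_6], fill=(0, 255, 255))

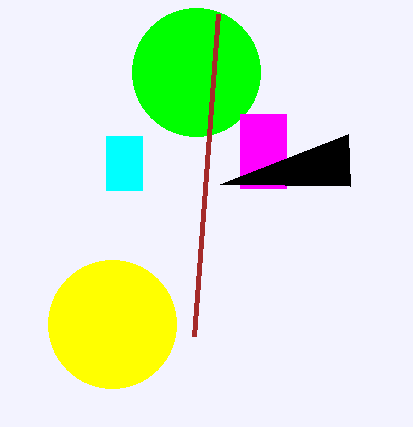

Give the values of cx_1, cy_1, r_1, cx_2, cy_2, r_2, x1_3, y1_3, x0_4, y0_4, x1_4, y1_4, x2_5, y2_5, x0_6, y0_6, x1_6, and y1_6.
cx_1 = 196, cy_1 = 72, r_1 = 64, cx_2 = 112, cy_2 = 324, r_2 = 64, x1_3 = 218, y1_3 = 14, x0_4 = 240, y0_4 = 114, x1_4 = 286, y1_4 = 188, x2_5 = 220, y2_5 = 184, x0_6 = 106, y0_6 = 136, x1_6 = 142, y1_6 = 190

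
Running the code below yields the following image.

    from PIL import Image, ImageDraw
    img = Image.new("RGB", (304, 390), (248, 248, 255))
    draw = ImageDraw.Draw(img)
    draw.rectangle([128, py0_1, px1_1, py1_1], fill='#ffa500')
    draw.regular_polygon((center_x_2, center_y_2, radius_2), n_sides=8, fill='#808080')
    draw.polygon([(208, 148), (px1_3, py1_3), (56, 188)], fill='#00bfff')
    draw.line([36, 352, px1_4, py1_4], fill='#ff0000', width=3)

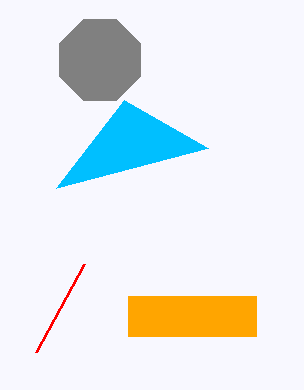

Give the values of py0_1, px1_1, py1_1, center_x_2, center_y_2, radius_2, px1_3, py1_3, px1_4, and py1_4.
py0_1 = 296, px1_1 = 256, py1_1 = 336, center_x_2 = 100, center_y_2 = 60, radius_2 = 44, px1_3 = 124, py1_3 = 100, px1_4 = 84, py1_4 = 264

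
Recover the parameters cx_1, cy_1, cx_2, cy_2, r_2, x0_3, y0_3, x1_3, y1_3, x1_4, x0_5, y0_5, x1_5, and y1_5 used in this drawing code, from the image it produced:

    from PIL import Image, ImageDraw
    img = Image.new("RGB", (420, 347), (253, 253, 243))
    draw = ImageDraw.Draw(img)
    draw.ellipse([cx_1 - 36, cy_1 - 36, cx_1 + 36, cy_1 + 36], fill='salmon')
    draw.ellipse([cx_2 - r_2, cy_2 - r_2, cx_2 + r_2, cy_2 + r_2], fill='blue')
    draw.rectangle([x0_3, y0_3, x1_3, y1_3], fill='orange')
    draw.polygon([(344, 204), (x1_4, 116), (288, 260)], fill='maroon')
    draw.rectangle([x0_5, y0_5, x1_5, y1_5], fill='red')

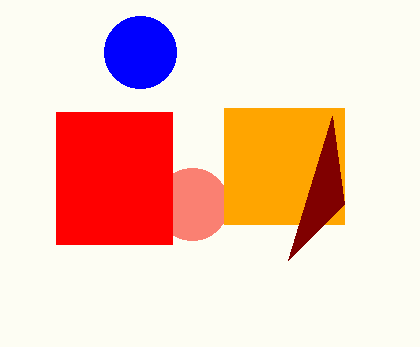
cx_1 = 192, cy_1 = 204, cx_2 = 140, cy_2 = 52, r_2 = 36, x0_3 = 224, y0_3 = 108, x1_3 = 344, y1_3 = 224, x1_4 = 332, x0_5 = 56, y0_5 = 112, x1_5 = 172, y1_5 = 244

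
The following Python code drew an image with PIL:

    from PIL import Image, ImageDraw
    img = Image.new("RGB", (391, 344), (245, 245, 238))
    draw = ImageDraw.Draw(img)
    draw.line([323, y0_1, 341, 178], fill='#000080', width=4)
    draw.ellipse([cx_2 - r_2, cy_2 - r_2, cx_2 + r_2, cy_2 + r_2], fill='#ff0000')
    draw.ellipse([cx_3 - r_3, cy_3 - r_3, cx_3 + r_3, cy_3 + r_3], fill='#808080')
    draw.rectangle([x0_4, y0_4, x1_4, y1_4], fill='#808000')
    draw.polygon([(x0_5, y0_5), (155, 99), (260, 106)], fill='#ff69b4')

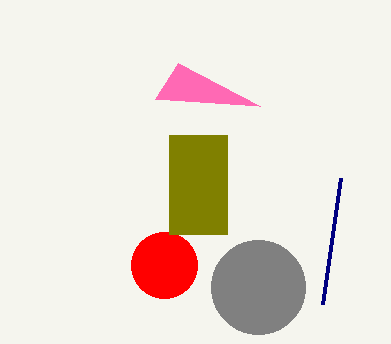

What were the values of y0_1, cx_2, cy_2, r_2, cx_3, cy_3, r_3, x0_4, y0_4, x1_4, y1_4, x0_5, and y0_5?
y0_1 = 304; cx_2 = 164; cy_2 = 265; r_2 = 33; cx_3 = 258; cy_3 = 287; r_3 = 47; x0_4 = 169; y0_4 = 135; x1_4 = 227; y1_4 = 234; x0_5 = 178; y0_5 = 63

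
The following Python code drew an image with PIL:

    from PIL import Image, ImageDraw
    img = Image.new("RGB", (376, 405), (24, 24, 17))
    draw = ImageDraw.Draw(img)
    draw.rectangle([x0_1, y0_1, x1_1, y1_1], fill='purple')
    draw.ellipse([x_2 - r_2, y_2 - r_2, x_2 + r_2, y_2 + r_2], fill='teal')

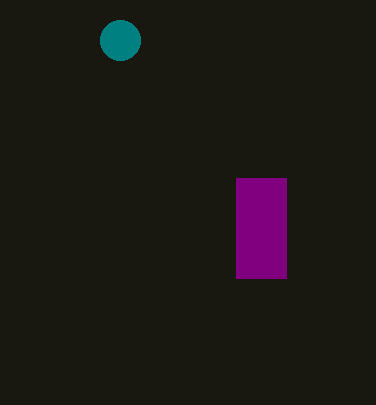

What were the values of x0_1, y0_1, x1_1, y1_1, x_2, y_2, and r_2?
x0_1 = 236, y0_1 = 178, x1_1 = 286, y1_1 = 278, x_2 = 120, y_2 = 40, r_2 = 20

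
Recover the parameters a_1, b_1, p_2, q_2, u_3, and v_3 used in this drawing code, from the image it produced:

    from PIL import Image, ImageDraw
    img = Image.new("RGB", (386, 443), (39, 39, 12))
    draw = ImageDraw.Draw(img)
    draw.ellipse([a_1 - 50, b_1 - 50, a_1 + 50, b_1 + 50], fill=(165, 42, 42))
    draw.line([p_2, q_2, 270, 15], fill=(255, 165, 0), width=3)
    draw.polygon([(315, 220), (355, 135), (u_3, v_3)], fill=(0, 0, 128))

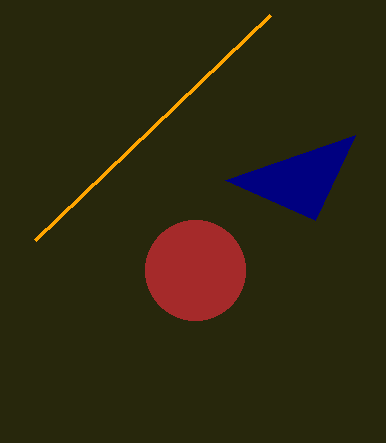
a_1 = 195; b_1 = 270; p_2 = 35; q_2 = 240; u_3 = 225; v_3 = 180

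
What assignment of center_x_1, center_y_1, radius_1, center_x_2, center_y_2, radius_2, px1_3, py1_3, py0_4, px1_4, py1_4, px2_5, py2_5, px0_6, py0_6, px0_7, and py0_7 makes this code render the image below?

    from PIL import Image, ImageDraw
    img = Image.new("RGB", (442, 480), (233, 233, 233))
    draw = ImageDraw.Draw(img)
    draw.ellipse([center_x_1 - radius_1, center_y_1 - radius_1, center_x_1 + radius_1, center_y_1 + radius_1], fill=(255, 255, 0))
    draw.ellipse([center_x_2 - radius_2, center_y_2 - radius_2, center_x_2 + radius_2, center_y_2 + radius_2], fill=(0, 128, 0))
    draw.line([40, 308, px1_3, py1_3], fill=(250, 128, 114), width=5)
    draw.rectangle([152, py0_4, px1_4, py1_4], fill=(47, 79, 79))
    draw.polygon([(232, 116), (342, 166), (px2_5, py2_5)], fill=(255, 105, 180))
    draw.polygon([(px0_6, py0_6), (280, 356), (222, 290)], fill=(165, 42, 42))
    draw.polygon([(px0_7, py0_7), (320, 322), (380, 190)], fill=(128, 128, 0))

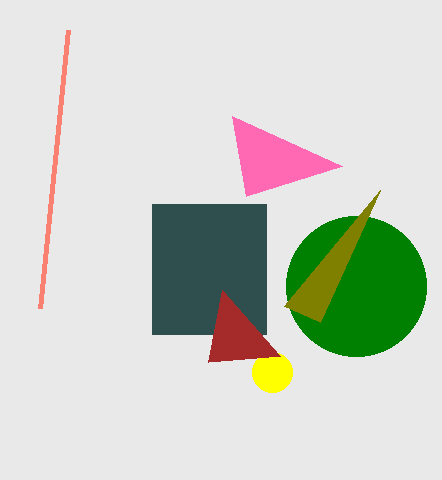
center_x_1 = 272; center_y_1 = 372; radius_1 = 20; center_x_2 = 356; center_y_2 = 286; radius_2 = 70; px1_3 = 68; py1_3 = 30; py0_4 = 204; px1_4 = 266; py1_4 = 334; px2_5 = 246; py2_5 = 196; px0_6 = 208; py0_6 = 362; px0_7 = 284; py0_7 = 306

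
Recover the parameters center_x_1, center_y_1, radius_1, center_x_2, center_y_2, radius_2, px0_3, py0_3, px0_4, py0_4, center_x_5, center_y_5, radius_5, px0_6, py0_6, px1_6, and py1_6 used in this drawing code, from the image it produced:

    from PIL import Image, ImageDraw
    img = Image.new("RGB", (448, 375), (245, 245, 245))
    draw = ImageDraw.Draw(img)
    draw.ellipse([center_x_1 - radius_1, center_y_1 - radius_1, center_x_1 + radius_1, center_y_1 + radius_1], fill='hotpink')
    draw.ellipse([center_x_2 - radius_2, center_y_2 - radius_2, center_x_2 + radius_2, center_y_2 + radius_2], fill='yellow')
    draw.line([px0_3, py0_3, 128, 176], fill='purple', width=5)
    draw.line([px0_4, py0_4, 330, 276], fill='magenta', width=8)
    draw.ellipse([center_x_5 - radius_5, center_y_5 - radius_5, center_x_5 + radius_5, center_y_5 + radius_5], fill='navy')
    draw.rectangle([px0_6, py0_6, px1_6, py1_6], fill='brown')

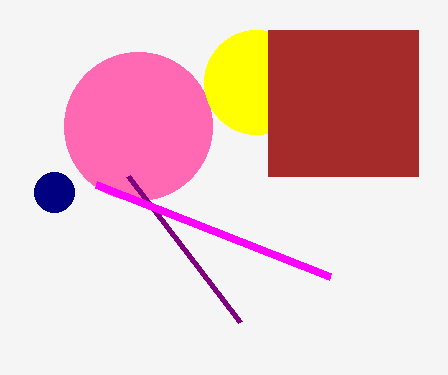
center_x_1 = 138, center_y_1 = 126, radius_1 = 74, center_x_2 = 256, center_y_2 = 82, radius_2 = 52, px0_3 = 240, py0_3 = 322, px0_4 = 96, py0_4 = 184, center_x_5 = 54, center_y_5 = 192, radius_5 = 20, px0_6 = 268, py0_6 = 30, px1_6 = 418, py1_6 = 176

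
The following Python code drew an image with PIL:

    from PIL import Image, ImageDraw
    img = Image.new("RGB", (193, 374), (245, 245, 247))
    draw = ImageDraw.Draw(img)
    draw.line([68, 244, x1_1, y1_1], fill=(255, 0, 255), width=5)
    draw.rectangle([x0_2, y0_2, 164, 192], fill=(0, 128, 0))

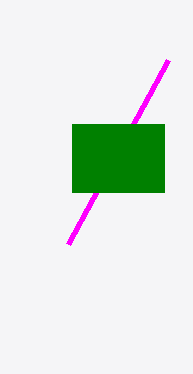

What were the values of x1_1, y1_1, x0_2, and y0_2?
x1_1 = 168; y1_1 = 60; x0_2 = 72; y0_2 = 124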